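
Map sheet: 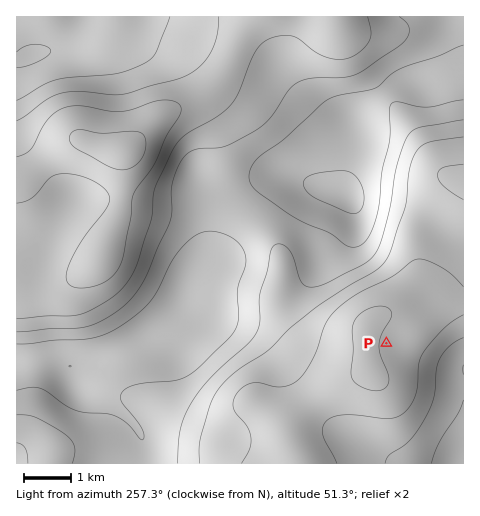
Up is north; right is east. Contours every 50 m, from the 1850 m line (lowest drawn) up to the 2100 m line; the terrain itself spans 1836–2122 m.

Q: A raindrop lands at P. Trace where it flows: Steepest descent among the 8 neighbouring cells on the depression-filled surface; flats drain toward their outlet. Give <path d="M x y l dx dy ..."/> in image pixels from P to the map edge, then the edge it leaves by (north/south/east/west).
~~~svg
<path d="M386 343l9 0 10 8 15 7 11 2 1 1 9 0 1 1 10 0 1 1 9 0 1 1"/>
exit: east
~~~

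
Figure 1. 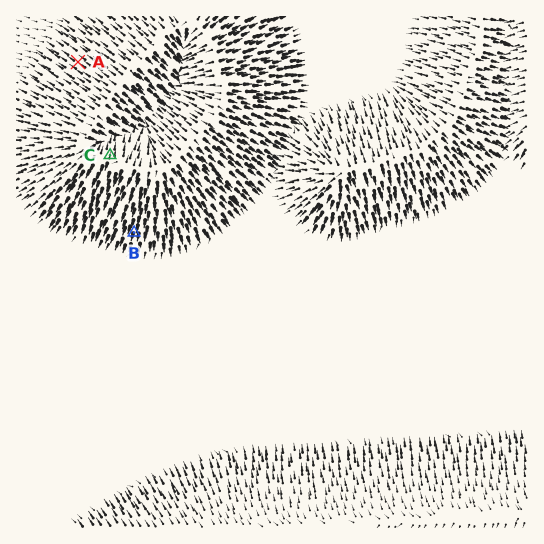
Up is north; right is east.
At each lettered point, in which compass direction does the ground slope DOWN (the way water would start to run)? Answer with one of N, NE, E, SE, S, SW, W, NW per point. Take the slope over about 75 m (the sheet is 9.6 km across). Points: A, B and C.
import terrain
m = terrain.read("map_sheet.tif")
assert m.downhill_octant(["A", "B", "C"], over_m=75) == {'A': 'NW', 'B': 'S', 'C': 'N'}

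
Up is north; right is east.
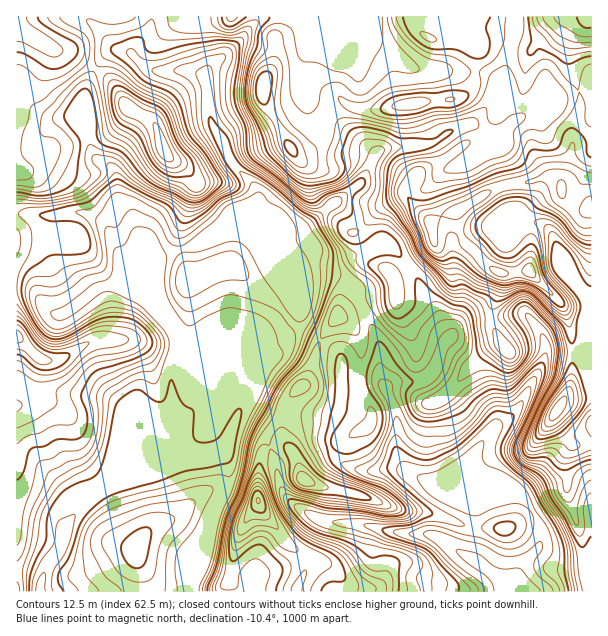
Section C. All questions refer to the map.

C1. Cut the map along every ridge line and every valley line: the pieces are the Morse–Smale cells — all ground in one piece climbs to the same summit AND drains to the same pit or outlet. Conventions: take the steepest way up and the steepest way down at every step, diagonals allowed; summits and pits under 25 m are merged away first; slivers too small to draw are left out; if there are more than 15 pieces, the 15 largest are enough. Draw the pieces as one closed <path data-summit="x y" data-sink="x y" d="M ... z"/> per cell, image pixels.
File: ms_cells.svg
<path data-summit="591 207" data-sink="527 591" d="M591 90l-13 1-39 13-27 18-14 17-9-1-1 5-5 7-22 14-3 0-7-6-11-18-14 5-33 1-12 4-5 3-12 26-28 24 26 23 16-16 24-14 5 0 20 22 5 7 2 18-3 5-23 18 8 12 6 15 16 21 12 23 8-11 15-7 52-5 15 16 6 14 0 10 46-3z"/><path data-summit="590 17" data-sink="527 591" d="M408 266l-16 9 4 9-1 12-27 2-8 4 19 40 1 36 5 8-4-2-10 0-14 4-13 0-2 2-2 18-12 29 2 12 9 13 17 7 45 0 64 29 9 2 17 0-16 10 0 17-6 30 23 15 7 7 7 13 18 0-7-17 23-30 1-17-3-9-9-15-7-6-4-2-15-15-15-6-10-8-3-14 13-19 30-26 26-48 0-21-8-13-11-12-52 5-15 7-8 11z"/><path data-summit="17 336" data-sink="41 591" d="M123 283l-21 3-6 3-25 21-9 4-6 0-8-4-18-21-14-1 0 48 26 24-11 36-15 11 1 164 13 1 12 6 6-14 10-12 4-9 5-18 7-12 21-19 25-13 6-11 48-50-2-52 6-15 0-12-3-9-6-11-19-20z"/><path data-summit="590 17" data-sink="41 591" d="M327 208l-18 16-12 6-12 0-16 8-24 0-11-4-13 1-29 12-40 11 2 29 3 13 6 15 9 11 6 15 0 12-6 15 2 52-48 50-4 10 12-4 42-18 28 0 14-2 8-6 12-34 0-9-4-8 2-24 12-30 9-11 37-28-6-18-25-29 42 18 34 0 11 8 9 16 9-3 19 0 9-2 0-12-4-9 16-9-6-9-15-11-9 0-4 2 0-6-11-14-10 6-3-2z"/><path data-summit="162 147" data-sink="41 591" d="M135 58l-14 14-5 11 2 9 10 16-2 8-16 16-6 2-15 2-1 4 6 16 20 14 2 7 2 23 14 16 20 49 1-7 45-14 15-12 17-18 24-10 4-4 0-8-4-6-20-21-14-28-8-11-4-18 0-21-3-10-17-7-36 0z"/><path data-summit="258 501" data-sink="527 591" d="M269 448l-9 8-2 24 0 26-12 15-11 27-5 27-2 6 3 11 274-1-6-12-7-7-60-37-42-3-27-8-37-2-23-11-9-6-11-13-7-30z"/><path data-summit="137 549" data-sink="41 591" d="M222 454l-18 4-21-1-12 3-37 16-9 2-36 21-15 14-7 12-5 18-18 27-4 21 151 1 2-26 13-30 6-21 16-30 0-18z"/><path data-summit="557 410" data-sink="527 591" d="M591 352l-45 2-6 17-22 37-30 26-13 19 3 14 10 8 15 6 15 15 4 2 7 6 9 15 3 9-1 17-23 30 8 17 15 0 9-4 12-11 15-1 16-6z"/><path data-summit="414 104" data-sink="527 591" d="M312 16l-16 1 10 9 6 18-10 27 6 27 6 6 21 12 40 38 6-4 12-4 33-1 9-3 24-15 12-3 28-32 1-6-15-13-66-3-41-22-10-10z"/><path data-summit="305 480" data-sink="527 591" d="M312 415l-28 0-2 17 4 12 4 5-6-4-8 0-6 4 6 13 4 24 6 11 8 8 20 12 12 5 37 2 27 8 42 3 37 22 6-30 0-17 16-10-17 0-9-2-64-29-8-1-12 2-19 0-15-4-13-10-6-12 0-7 8-18z"/><path data-summit="263 86" data-sink="41 591" d="M251 42l-9 0-8 4-10 10-13 9-6 12 3 10 0 21 4 18 8 11 14 28 20 21 4 6 0 8-9 6-19 8-29 28 29-8 10 1 5 3 24 0 16-8 12 0 12-6 17-15-12-17-2-21-18-18-30-54 0-16 10-21 2-18-13 0z"/><path data-summit="17 29" data-sink="527 591" d="M87 16l-71 1 1 155 10-3 26-21 35-11-4-11-2-13 4-27 12-23 12-11 10-2-4-1-10-10-16-18z"/><path data-summit="590 17" data-sink="527 591" d="M591 16l-75 1-2 21-10 37 0 8-5 10-28 31-12 3-21 13 20 24 9-2 16-12 4-4 2-8 9 1 14-17 27-18 39-13 14-2z"/><path data-summit="258 501" data-sink="41 591" d="M264 259l-2 1 4 6 22 22 6 18-42 33-16 36-2 24 3 7 6-6 8 0 24 14 7 1 8-19 16-13 13-41 6-10 13-18 22-12-10-17-11-8-34 0z"/><path data-summit="590 17" data-sink="41 591" d="M83 212l-18 0-11 4-38-1 0 72 14 2 14 17 12 8 10-1 36-27 21-3 15 8-11-27-7-10-14-30-10-7z"/>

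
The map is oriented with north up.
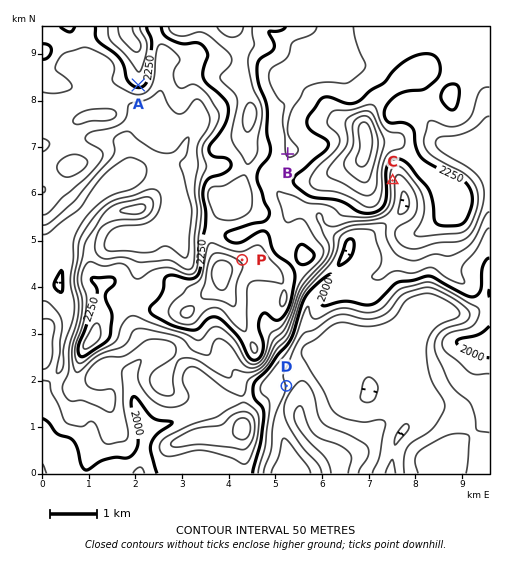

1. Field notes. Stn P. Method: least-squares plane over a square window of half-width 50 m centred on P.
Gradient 10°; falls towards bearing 22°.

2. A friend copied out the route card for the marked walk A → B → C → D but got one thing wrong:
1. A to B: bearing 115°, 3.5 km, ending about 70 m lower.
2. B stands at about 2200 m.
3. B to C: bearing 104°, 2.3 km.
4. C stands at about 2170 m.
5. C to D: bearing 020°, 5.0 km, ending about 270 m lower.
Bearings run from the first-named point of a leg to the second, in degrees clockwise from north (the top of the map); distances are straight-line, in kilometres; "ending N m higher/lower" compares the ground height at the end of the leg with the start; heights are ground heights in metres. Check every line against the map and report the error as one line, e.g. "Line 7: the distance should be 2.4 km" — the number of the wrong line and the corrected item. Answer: Line 5: the bearing should be 207°.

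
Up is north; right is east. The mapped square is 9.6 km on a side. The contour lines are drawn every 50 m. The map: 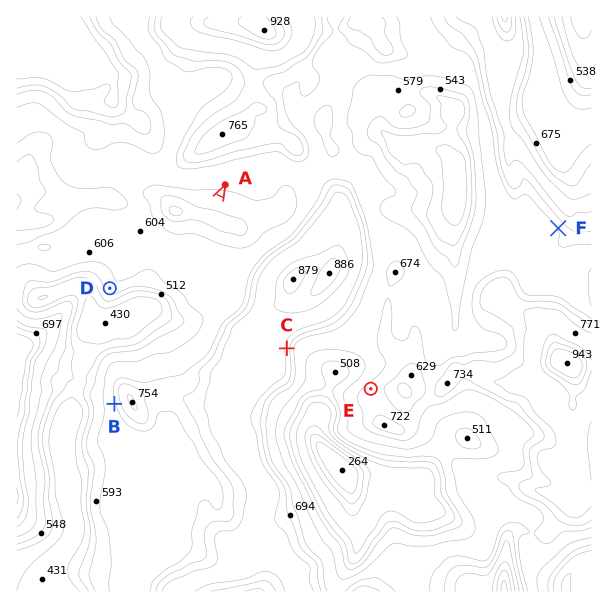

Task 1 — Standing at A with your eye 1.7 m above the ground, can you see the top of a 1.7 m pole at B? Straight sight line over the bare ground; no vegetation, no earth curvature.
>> no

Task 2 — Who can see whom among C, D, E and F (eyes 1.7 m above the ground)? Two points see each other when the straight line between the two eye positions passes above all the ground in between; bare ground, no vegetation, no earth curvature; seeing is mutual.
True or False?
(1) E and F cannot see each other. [True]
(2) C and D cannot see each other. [True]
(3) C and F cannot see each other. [False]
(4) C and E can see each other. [True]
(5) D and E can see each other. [False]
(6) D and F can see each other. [False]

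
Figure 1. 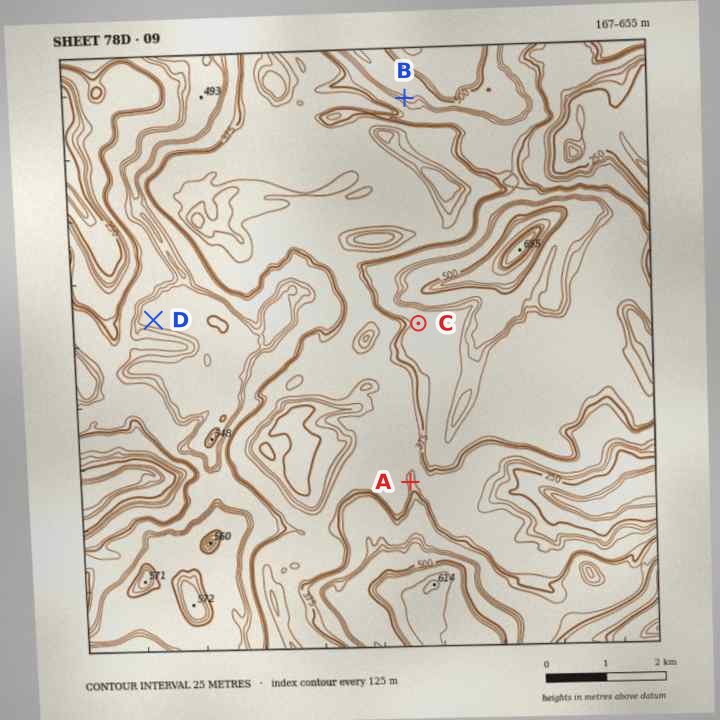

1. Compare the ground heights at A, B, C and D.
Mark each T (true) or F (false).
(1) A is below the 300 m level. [F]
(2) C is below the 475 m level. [T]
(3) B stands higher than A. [T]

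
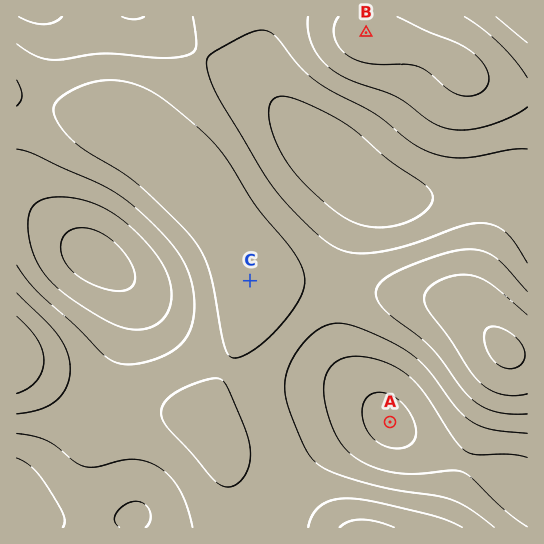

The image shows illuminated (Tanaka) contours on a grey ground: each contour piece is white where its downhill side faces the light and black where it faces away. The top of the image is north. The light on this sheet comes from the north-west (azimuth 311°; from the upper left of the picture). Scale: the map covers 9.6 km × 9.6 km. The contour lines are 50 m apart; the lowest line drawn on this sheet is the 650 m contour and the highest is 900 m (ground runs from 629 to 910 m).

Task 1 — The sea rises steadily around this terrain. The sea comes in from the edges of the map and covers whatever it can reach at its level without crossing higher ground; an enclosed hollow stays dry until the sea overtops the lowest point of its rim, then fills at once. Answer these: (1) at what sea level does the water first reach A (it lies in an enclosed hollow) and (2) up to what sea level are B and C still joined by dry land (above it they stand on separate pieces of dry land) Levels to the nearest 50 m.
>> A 700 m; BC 750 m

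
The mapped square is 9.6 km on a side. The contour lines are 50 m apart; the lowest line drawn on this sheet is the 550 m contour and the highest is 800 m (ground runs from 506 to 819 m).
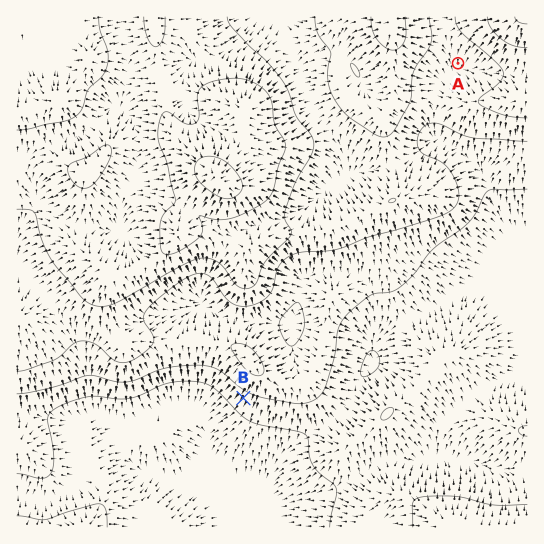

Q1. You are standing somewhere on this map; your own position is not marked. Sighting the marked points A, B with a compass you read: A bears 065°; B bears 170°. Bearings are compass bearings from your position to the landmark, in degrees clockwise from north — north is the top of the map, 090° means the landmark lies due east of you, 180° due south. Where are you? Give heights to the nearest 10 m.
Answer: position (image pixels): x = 205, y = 181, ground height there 810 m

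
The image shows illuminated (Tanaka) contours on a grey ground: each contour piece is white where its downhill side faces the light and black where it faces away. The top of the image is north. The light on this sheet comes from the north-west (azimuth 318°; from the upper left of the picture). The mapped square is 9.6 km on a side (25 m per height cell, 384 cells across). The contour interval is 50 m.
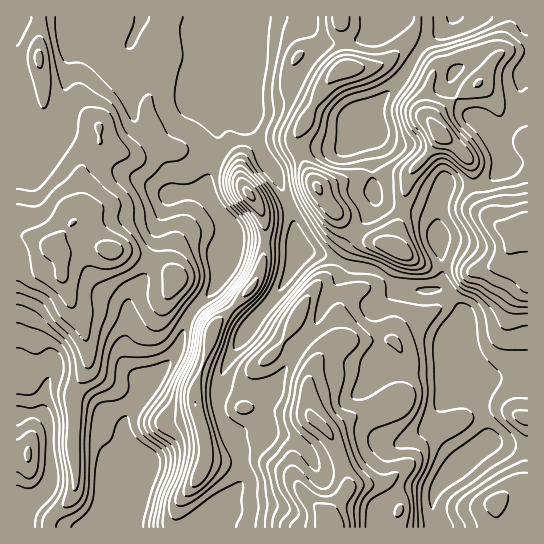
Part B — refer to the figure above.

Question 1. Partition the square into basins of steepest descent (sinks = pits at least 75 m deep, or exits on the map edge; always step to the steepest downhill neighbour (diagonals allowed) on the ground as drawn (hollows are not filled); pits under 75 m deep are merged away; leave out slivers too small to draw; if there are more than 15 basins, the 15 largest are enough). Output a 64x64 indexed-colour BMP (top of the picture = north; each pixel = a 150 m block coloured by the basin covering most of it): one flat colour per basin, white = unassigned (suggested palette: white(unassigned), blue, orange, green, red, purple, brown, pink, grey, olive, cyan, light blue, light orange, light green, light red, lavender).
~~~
<image width="64" height="64" href="data:image/bmp;base64,Qk12CAAAAAAAAHYAAAAoAAAAQAAAAEAAAAABAAQAAAAAAAAIAAATCwAAEwsAABAAAAAAAAAA////ALR3HwAOf/8ALKAsACgn1gC9Z5QAS1aMAMJ34wB/f38AIr28AM++FwDox64AeLv/AIrfmACWmP8A1bDFABERMzMzMzMzMzMREREREREREREREREREiIiIiIiIhERERETMzMzMzMzMxERERERERERERERERERIiIiIiIiEREREREzMzMzMzMzEREREREREREREREREREiIiIiIiIRERERERMzMzMzMzMxERERERERERERERERESIiIiIiIhEREREREzMzMzMzMzERERERERERERERERESIiIiIiIiIhERERETMzMzMzMzMxEREREREREREREiESIiIiIiIiIiIhEREREzMzMzMzMzMREREREREREREiIiIiIiIiIiIiIiEREREzMzMzMzMzMxERERERERERESIiIiIiIiIiIiIiIRERETMzMzMzMzMzMRERERERERERIiIiIiIiIiIiIiIhERERMzMzMzMzMzMxERERERERERIiIiIiIiIiIiIiIiEREREzMzMzMzMzMzEREREREREREiIiIiIiIiIiIiIiIRERETMzMzMzMzMzEREREREREREiIiIiIiIiIiIiIiIhERERMzMzMzMzMzMRERERERERERIiIiIiIiIiIiIiIiEREREzMzMzMzMzMxERERERERERESIiIiIiIiIiIiIiIRERETMzMzMzMzMzERERERERERERERIiIiIiIiIiIiIhERERMzMzMzMzMzERERERERERERERERIiIiIiIiIiIiEREREzMzMzMzMzMRERERERERERERERERIiIiIiIiIiIRERERMzMzMzMzMxEREREREREREREREREiIiIiIiIiIhEREREzMzMzMzMzMRERERERERERERERESIiIiIiIiIiERERERMzMzMzMzMxERERERERERERERERIiIiIiIiIiIREREREzMzMzMzMzEREREREREREREREREiIiIiIiIiIhERERETMzMzMzMzMxERERERERERERERESIiIiIiIiIiERERERMzMzMzMzMzERERERERERERERERIiIiIiIiIiIREREREzMzMzMzMzMRERERERERERIRIRIiIiIiIiIiIhERERETMzMzMzMzMzERERERERERIiIiIiIiIiIiIiIiERERETMzMzMzMzMzEREREREREREiIiIiIiIiIiIiIiIRERERMzMzMzMzMzERERERERERESIiIiIiIiIiIiIiIhERERMzMzMzMzMzEREREREREREREiIiIiIiIiIiIiIiEREREzMzMzMzMzERERERERERERESIiIiIiIiIiIiIiIREREzMzMzMzMzEREREREREREREREiIiIiIiIiIiIiIhERETMzMzMzMzMRERERERERERERERESIiIiIiIiIiIiERERMzMzMzMzMxEREREREREREREREREiIiIiIiIiIiIREREzMzMzMzMxERERERERERERERERERIiIiIhERIiIhERETMzMzMzMREREREREREREREREREREiIRERERERIiERERMzMzMxEREREREREREREREREREREREREREREREiIRERERERERERERERERERERERERERERERERERERERERIhERERERERERERERERERERERERERERERERERERERERESERERERERERERERERERERERERERERERERERERERERERERERERERERERERERERERERERERERERERERERERERERERERERERERERERERERERERERERERERERERERERERERERERERERERERERERERERERERERERERERERERERERERERERERERERERERERERERERERERERERERERERERERERERERERERERERERERERERERERERERERERERERERERERERERERERERERERERERERERERERERFERBEREREREREREREREREREREREREREREREREREREREURERERERBEREREREREREREREREREREREREREREREREUREREREREQRERERERERERERERERERERERERERERERERREREREREREERERERERERERERERERERERERERERERERRERERERERERBERERERERERERERERERERERERERERERFEREREREREREQREREREREREREREREREREREREREREREURERERERERERBERERERERERERERERERERERERERERERFERERERERERBERERERERERERERERERERERERERERERERRERERERERBERERERERERERERERERERERERERERERERFEREREREREERERERERERERERERERERERERERERERERERREREREREQRERERERERERERERERERERERERERERERERFERERERERBERERERERERERERERERERERERERERERERERREREREREQREREREREREREREREREREREREREREREREREURERERERBERERERERERERERERERERERERERERERERERFEREREREQREREREREREREREREREREREREREREREREREUREREREREEREUERERERERERERERERERERERERERERERRERERERERERERBERERERERERERERERERERERERERERFEREREREREREREREEREREREREREREREREREREREREREUREREREREREREREQRERERERERERERERERERERERERERRERERERERERERERBERERERERERERERERERERERERERFERERERERERERERE"/>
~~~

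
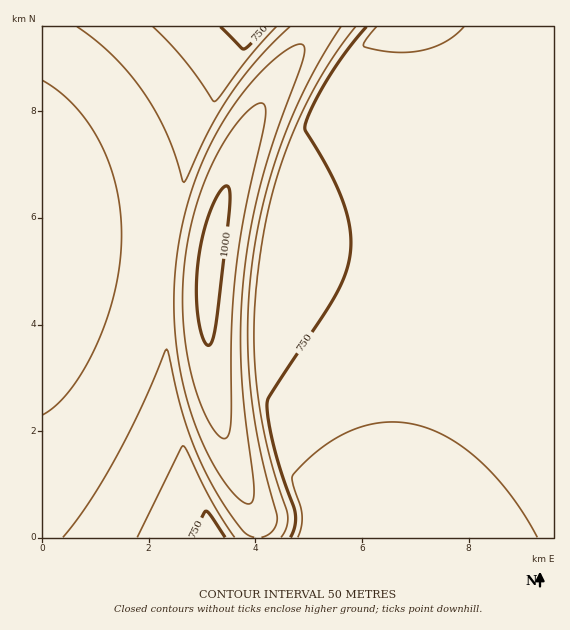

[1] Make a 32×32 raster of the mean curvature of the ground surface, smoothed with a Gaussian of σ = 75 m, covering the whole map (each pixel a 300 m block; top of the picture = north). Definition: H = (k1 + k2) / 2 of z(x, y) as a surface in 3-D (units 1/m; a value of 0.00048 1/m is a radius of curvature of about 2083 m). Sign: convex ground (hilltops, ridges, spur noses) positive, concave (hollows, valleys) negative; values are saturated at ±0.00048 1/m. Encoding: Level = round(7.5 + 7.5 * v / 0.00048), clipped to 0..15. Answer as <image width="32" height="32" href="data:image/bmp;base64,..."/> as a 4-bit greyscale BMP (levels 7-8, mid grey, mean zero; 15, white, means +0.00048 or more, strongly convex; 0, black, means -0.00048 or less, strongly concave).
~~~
<image width="32" height="32" href="data:image/bmp;base64,Qk12AgAAAAAAAHYAAAAoAAAAIAAAACAAAAABAAQAAAAAAAACAAATCwAAEwsAABAAAAAAAAAAAAAAABEREQAiIiIAMzMzAERERABVVVUAZmZmAHd3dwCIiIgAmZmZAKqqqgC7u7sAzMzMAN3d3QDu7u4A////AIiIiIh3Ft/+B3d3d3d3d4iIiIiIhwvM3Rd3d3d3d3eIiIiIiINMzLYXd3d3d3d3iIiIiIhwrMugZ3d3d3d3d4iIiIiIYLzLcHd3d3d3d3eIiIiIiDXMyxV3d3d3d3d4iIiIiIgJzLoHd3d3d3d3eIiIiIiHC8y3B3d3d3d3d3iIiIiIhgzMtDd3d3d3d3eIiIiIiIUszLFnd3d3d3d4iIiIiIiDXMywd3d3d3d3eIiIiIiIgmzMoHd3d3d3d4iIiIiIiIF8zKB3d3d3d3iIiIiIiIiBjMugd3d3d3eIiIiIiIiIgYzLoHd3d3d4iIiIiIiIiIF8zKB3d3d3iIiIiIiIiIiCbMygd3d3eIiIiIiIiIiIg0zMsHd3d3eIiIiIiIiIiIUszLFXd3d3eIiIiIiIiIiHDMy1N3d3d3eIiIiIiIiIhwvMuAd3d3d3eIiIiIiIiIgIzMoHd3d3d3eIiIiIiIiINMzLJHd3d3d3d4iIiIiIiHC8y4B3d3d3d3d3iIiIiIhwnMywV3d3d3d3d3iIiIiIhDzMtwd3d3d3d3d3iIiIiIcKzMsFd3d3d3d3d4iIiIiIJMzLgHd3d3d3d3eIiIiIiHCszLQXd3d3d3d3iIiIiIiDPMy6BHd3d3d3d4iIiIiIhwjMy5BXd3d3d3eIiIiIiIhgrMy5BXd3d3d3"/>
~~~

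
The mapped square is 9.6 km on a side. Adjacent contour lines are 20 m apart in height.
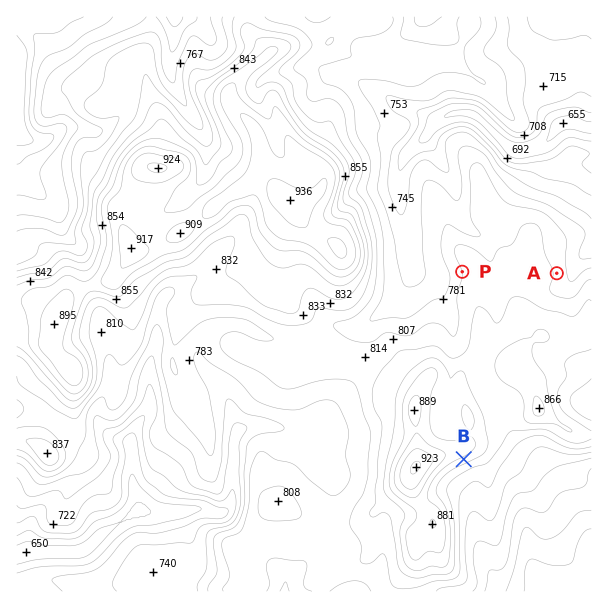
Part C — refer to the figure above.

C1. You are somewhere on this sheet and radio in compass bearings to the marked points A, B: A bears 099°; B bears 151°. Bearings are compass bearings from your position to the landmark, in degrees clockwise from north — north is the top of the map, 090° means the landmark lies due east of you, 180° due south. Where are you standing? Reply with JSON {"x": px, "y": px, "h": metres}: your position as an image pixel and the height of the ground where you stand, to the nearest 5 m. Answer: {"x": 342, "y": 239, "h": 920}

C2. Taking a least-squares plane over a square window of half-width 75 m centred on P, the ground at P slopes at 5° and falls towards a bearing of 260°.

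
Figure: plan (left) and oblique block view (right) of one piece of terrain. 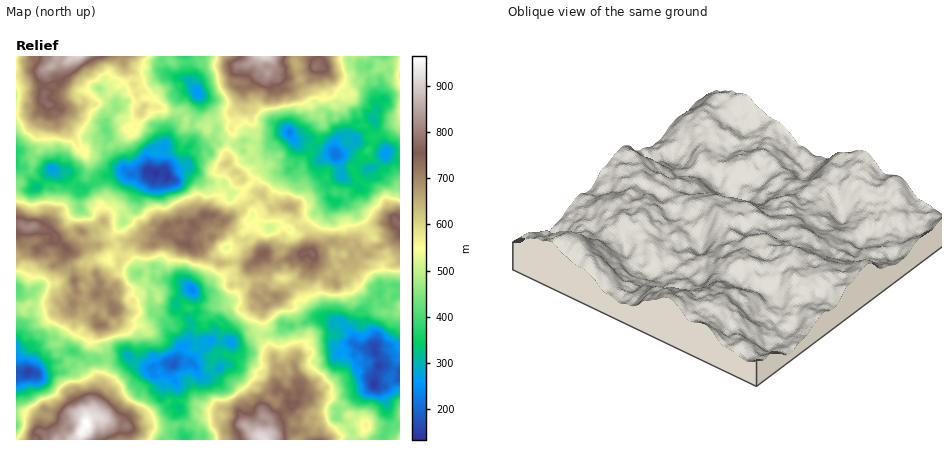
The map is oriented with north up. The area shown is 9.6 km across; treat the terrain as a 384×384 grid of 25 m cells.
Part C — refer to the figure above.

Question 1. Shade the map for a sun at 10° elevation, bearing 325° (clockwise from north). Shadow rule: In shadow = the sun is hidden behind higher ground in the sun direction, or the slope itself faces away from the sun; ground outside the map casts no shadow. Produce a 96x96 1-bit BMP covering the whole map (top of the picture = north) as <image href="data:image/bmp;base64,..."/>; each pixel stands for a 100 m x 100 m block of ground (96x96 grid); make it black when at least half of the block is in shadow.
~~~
<image width="96" height="96" href="data:image/bmp;base64,Qk2+BAAAAAAAAD4AAAAoAAAAYAAAAGAAAAABAAEAAAAAAIAEAAATCwAAEwsAAAIAAAAAAAAA////AAAAAAAAAP///EAAAP4A5/AAAH///MAAAH8AAfAAAD//+NIAADAAAPAAAD/AOIAAAAADAPAAABPDEAAAAACHwEAAAAADAAAAAA/PwAAAAAAAAAAAAA//wAAAAAAAAAAAAAf/wAAAAAAAAAAAAAP/wAAAAAAAAAAAAAB/wAAAAAAAAAAAAAA/4AAAAAAAAAAAAEAP8AAAAAAwfAAAAAAHbwAAAAAT/wAAAAAAA8AAAAAP/wAAAAAAGcAAAAAP/4AAAAAAA8A8AAAf/8AAAAAAA4F8AAA//8AgAACAAf/8AAD//+BgAAH/CP/8AAH//+AgAAH/gf58IB///+AAAAH/j/48AD////gAAAA///8Iv/////AAAAA///4AP7////AAAAAf//4wD5////DGAAA///8UD/////feAPgf//+D/z//f/fOA/8P//9H+5//H+POB/+P//4B+Yd/ACDOP/////5w/wD/AAD/f/////nwDwH/ixD8P/////kAAwD/z7h4k////8AQAQAxz5wgE////+AAASACz/wAAf////gAAAAZ3/4AAH////wAAAg4z//zAD////8AAAA4h//3AA////8MAAAYA//3AAf///8eAYAAB//wAAD4//8fIYAEH//wAHD4H///cAAeP//wP/m8D///8AA/f//8f/6+D///eMA////8P/4+B///P+A////+H7Y8APP/D/8f///AB5GYAfB/j/8P///YAYCWAfgGAf8P///8AYASQBgAwH+J/3f+AAADQDwA4AYAPgD/AAABAAp+AAAAAAD/gAAAAAH/AOAAAAB/gAAAAAB/AMGAAAAfwAAAAAAcAAOAAAAfwAAAAAAAAAPAAAAfw8AAAAAAAAPgAAEP4+MAAAAAAAHAAABD4f/AAAAACAAAAAAA8P/gAAAADAAAAAAAcB/gAAAAAAAAAAAAMAOgAAAAAAAAAAAAAAAQAAAAAAAAAAAAAAAFgAAQAAAAAAAAAAAEAAB4AAAAHAABgAAAAAB8AAAB/4AB4AAAAAA+AH9//4AYYAAAAAAf/z///4A4AAAAAAAf/////8AQAAABwAAP/////8AIAHAB4QAP/////8AMADA/48AH//////ACADB/4cAH//////AAADD/4DgH/z///+AAAB//8PwD/z3//6AAAB///HwP//z///gAA/////4P//4f//wDx/////4X//8P//yDx/////E3///D//zDh////+AP///B/7hB3////8AA///h/5AA/////+AF///x/wAAX////+AG///x/wAA3////+AAH//w/gAAX////+AAyP/w3gAAP////+AAAf/wAAAAf////+AAA//4AAAA/////+AAD//4AgAA/f////gAn//xBgwAf///9/gAP//wAjwAf///8/AA///wYDwAD/7/8+AB///w/HwBy/5/8SAA/////PgD4b4f4TAB//////wD4fw/4DAA///f//wB8fw/4AAAf//f//AAN/wD5AAAB//f8AAAB/wB74AAAf/f8AAAB/gD54A="/>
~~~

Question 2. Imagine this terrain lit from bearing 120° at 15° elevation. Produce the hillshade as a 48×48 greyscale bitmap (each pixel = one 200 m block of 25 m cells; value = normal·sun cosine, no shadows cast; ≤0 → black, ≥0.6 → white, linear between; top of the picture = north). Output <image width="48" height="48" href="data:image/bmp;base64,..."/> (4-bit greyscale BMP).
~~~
<image width="48" height="48" href="data:image/bmp;base64,Qk32BAAAAAAAAHYAAAAoAAAAMAAAADAAAAABAAQAAAAAAIAEAAATCwAAEwsAABAAAAAAAAAAAAAAABEREQAiIiIAMzMzAERERABVVVUAZmZmAHd3dwCIiIgAmZmZAKqqqgC7u7sAzMzMAN3d3QDu7u4A////AAAREgK/7cvO/7qnVAASEDe9t1RoqXraQAACAhBc3crN3sh2UwAAI0armHeHd0fcZAADABA4m7msvLcyMhEAE0aaqYnKREWqUwACEAAleZZ5mqgwEAIAISZ3q7zsZDN5IAAAAAADZ5dWd3cwAAAAESZUer3+p1E1EAAAAAABV5qGd1QwAAAAACRVV6ve25YhAAAAAAAAR5uniGQxIQAAAAFVVpq83ctiEDIAAAAAJoqodlQ0RCAAAAA1NomZrMyUVYYgACEAJomZhmQ0RGMAAAAlWIiXabulRqlTI0VDN6iKqZdFQ3dCAAA0a8vIV5mnRHhkVmVnett5u8t1U0ZTEAAzKN78d4iGREZTaZZZvfyau92mdjVSAAEyFa78mZl1RVVkV4dpzv27vN63eGZyAkRCEn3rqpulVmZnZmdmre7arMvJeYeEFHmEITnKmYq3VXVFd3hTe83LmqmpWJdlRp3ad2epd3mXaIdCRnh0V6zMqbiIVYdERp79vduqh4dnZ2YxI1iGVZvMutpWQkZCJXvt3e7KmahVUyMQE0d2d6uqqe11IBRSAmad3M3Lu8uFVTUwAjZkd5yph77HEBJVIlVXu7qazd63ZzeEIhZ0Z4uXiKzJMTI2ZFdkWKlnrN/qiWeHZjV0aIumeb3IZVVDV4m4RYuXeb7sqph2aZh1VozJmJzJiGdzJ6mphnu4d5vLiJiIV7y5llnLuompm5ZjAnqFV3rJZnmqdXZ5hYu7umeIvJZ5rdlSACiTAmm6dmaJdZdWeHiImmRVaZZYmu6UMANkABVndnZEZpqWeHaIiFEjNGdWiJ7ZZTElQRMjRFdSI1aZmVJGi5EAEkZliYrclndFVVVCEiMyI1MleoIAOsYAABJEV4etx2iHiYdSEyAAAVMASbcQJqlQAAACE2ZYuVV3nLlzARAAAEIAJYYQNXhhAAAAEkZCWHVEasunMQAAAHQAAmYAFFZkEAAAAjZkM2dTRYqoZkAAFLtRE0ZSFGVWQgAAAjVmZFdlVXiGVmMAAqumQzN4ZodndUEAADZWiGd2VXiIY1ZBAEjMdENau8qal1IhAAV2iHmoZoZoZGhTITXPtlRr3uy9uYRDAAF5d3iqdphlMlmFIiSMyVSLzd3eqIZlIgBJd4d6dYqnMCa6MDR6umaKmKz/2WNnMyBIZ6h4dFnKZCOcc0V6qpqphVff/YRYVFNZh6uYZEjLd1NYhiV4mszLlSSe/qVZdnRJqb3bZFbOuGVURBNom83tpSNs/bdHZWRIm97shWaty4hhAgFXmrzuxzI43MpmUiI3i+/tp3iavcpxAAA2iaq8ymIUibpnUAAVir3uyqqYreyUAAAGirh5moQ1eKp3UAAEmonN3cqaiu+4EAAFm9yZdnVXiKupcAAUioebzMy7qL64QRAWiv/clnZpmImqYQAWZnm7uZu925qoMQAXqu/u2Giay5qpYgAGdWi8t1m97JiHMAACis/+62nM3JmpYgADd3m8pBbO65dWQQAANo3/7arN7JmnYgAAFXvtlBSt2ph1MQ=="/>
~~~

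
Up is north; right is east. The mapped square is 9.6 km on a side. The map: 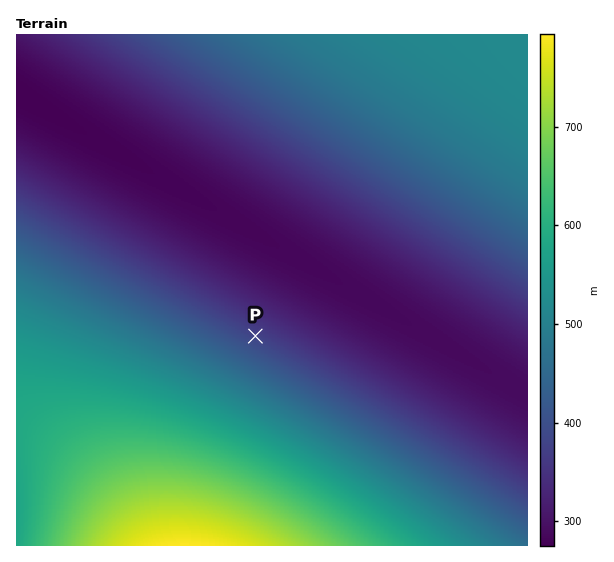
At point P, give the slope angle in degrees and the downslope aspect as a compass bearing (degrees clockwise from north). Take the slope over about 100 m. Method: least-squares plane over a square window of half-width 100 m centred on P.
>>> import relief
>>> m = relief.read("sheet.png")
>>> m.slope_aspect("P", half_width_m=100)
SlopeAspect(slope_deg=6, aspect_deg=29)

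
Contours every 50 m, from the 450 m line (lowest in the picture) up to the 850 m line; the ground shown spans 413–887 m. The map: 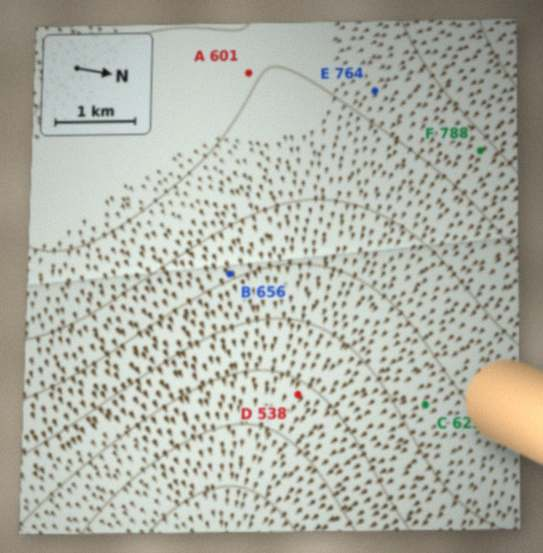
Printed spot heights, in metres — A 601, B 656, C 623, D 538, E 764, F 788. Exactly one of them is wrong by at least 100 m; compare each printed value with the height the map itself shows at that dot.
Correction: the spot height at A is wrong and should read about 751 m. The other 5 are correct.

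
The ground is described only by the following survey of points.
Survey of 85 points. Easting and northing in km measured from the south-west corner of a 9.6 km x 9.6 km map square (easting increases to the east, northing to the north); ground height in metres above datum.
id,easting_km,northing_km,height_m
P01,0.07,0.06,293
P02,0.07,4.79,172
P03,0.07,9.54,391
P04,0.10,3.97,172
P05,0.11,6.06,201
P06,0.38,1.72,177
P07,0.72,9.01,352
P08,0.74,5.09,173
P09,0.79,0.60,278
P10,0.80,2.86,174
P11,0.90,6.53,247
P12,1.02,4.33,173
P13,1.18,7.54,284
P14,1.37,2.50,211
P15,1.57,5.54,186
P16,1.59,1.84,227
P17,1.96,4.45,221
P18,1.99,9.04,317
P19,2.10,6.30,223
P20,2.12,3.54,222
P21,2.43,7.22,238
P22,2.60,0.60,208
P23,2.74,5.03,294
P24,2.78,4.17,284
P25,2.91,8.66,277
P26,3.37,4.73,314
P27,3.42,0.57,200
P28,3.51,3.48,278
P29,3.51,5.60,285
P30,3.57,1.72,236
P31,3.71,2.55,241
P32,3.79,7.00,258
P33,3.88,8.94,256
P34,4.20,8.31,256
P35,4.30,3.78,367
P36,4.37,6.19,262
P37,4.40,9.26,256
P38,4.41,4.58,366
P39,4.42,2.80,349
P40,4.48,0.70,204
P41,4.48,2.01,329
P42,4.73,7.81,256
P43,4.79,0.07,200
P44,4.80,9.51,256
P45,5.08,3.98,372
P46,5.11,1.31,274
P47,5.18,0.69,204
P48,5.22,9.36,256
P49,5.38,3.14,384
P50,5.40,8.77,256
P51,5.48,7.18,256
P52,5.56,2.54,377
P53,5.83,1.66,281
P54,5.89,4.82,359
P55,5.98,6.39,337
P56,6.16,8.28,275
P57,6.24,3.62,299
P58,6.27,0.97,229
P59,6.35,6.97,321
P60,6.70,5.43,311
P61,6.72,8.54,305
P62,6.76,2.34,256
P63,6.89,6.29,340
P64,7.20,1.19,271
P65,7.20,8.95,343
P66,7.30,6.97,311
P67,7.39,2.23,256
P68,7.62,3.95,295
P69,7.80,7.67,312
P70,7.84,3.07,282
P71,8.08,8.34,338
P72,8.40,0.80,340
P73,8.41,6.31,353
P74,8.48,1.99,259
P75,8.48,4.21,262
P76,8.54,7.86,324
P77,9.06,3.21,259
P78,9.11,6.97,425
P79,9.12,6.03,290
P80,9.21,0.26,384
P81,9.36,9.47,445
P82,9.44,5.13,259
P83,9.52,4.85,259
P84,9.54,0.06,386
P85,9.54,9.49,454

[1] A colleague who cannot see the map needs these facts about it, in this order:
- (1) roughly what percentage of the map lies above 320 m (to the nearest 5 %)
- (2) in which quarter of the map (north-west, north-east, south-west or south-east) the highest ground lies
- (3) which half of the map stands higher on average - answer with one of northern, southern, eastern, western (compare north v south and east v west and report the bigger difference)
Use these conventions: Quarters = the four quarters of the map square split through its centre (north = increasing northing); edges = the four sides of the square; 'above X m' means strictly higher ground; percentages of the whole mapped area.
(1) Roughly 25 % of the ground is higher than 320 m.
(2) The highest ground is in the north-east quarter.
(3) Taken as a whole, the eastern half is higher than the western.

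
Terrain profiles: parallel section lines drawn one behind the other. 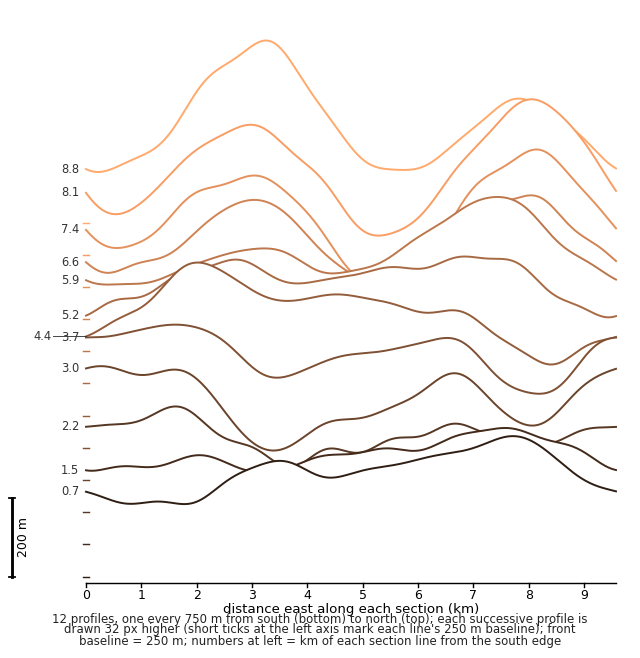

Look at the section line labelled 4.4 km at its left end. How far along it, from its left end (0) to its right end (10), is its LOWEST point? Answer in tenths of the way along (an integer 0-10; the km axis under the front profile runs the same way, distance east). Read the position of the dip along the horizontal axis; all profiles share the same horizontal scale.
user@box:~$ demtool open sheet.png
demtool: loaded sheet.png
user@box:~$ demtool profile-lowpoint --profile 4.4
9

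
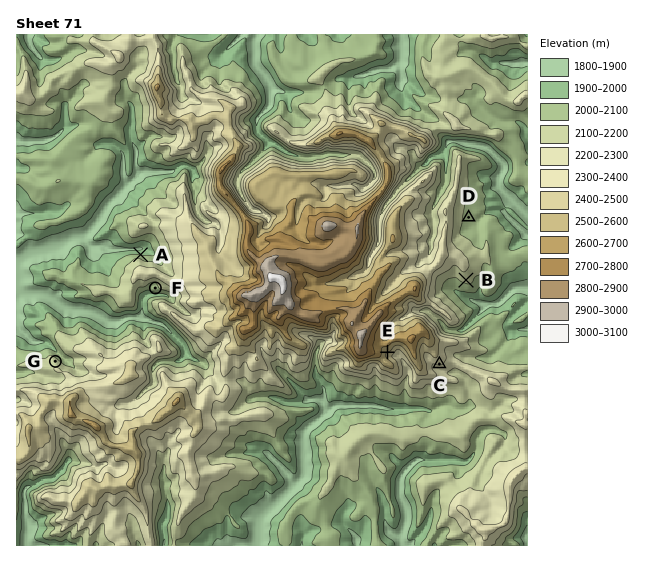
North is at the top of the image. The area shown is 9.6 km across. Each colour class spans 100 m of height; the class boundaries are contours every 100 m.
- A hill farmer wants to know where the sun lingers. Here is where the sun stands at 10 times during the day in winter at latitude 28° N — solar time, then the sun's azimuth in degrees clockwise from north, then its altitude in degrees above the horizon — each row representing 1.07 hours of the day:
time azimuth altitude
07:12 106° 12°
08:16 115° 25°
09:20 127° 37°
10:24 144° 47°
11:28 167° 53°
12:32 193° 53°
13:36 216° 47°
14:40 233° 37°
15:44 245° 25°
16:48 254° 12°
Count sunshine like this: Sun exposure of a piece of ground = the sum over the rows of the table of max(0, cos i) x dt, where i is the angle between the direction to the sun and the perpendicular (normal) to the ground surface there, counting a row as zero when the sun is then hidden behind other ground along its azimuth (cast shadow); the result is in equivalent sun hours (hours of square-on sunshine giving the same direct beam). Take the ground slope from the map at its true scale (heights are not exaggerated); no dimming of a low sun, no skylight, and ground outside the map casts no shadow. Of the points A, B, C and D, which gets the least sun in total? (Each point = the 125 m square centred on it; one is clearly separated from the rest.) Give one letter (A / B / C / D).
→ A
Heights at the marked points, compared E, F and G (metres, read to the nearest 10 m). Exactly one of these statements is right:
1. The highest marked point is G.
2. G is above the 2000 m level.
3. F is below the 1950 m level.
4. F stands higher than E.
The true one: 2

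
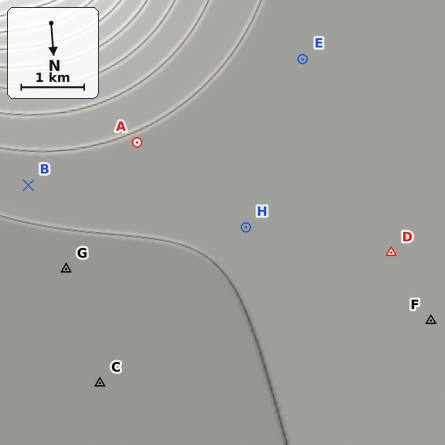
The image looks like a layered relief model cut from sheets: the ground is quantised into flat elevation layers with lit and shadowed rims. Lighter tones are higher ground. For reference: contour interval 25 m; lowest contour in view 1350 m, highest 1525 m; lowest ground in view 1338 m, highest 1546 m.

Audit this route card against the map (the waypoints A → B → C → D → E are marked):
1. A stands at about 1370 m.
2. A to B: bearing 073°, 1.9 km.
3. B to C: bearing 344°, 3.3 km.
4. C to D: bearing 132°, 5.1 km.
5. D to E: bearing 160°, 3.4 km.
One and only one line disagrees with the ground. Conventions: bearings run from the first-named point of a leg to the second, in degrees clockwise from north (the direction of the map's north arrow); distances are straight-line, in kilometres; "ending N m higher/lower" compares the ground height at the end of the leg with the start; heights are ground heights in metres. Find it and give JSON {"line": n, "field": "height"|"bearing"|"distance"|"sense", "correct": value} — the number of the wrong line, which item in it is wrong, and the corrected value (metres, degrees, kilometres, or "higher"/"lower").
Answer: {"line": 4, "field": "bearing", "correct": 250}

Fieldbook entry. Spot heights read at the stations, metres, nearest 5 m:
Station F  1360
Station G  1345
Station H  1350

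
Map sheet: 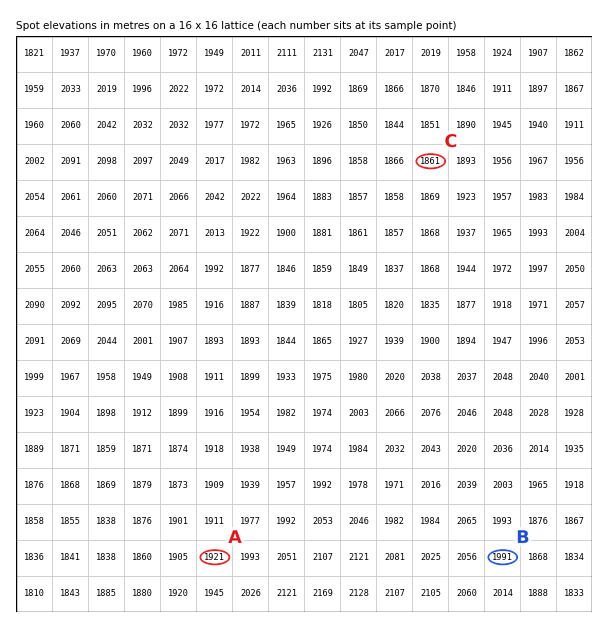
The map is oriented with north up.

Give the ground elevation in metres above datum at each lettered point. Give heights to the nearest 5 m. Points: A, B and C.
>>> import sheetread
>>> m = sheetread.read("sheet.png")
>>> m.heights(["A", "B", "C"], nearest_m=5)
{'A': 1920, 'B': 1990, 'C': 1860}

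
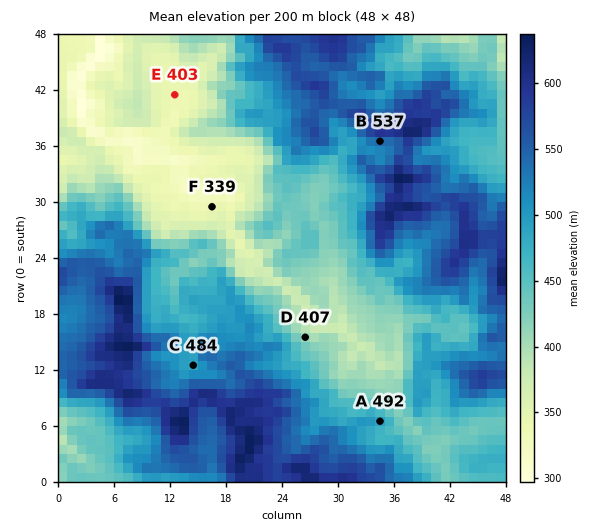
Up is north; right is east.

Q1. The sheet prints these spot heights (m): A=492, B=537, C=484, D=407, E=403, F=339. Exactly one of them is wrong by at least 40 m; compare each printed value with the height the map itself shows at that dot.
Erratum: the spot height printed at E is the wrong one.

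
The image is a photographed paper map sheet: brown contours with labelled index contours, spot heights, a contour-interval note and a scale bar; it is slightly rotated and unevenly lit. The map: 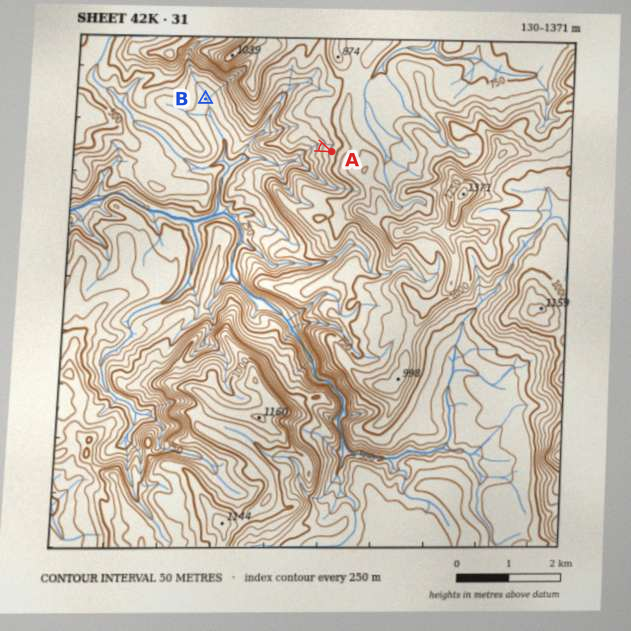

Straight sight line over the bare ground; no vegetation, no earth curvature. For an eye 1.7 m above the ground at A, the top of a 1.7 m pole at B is hidden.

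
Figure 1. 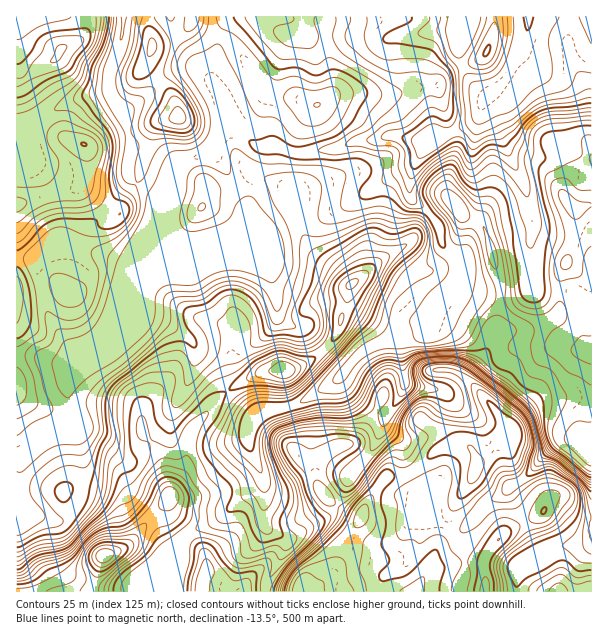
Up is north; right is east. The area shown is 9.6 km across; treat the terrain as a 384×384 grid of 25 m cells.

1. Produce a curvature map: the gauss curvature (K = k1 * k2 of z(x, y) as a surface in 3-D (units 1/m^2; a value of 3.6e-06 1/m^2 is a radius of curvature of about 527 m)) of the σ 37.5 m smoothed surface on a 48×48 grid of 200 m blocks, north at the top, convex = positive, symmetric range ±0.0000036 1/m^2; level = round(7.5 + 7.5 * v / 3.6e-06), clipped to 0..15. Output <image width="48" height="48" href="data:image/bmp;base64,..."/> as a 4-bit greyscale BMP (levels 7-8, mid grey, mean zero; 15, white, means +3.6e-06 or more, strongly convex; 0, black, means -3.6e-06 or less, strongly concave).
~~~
<image width="48" height="48" href="data:image/bmp;base64,Qk32BAAAAAAAAHYAAAAoAAAAMAAAADAAAAABAAQAAAAAAIAEAAATCwAAEwsAABAAAAAAAAAAAAAAABEREQAiIiIAMzMzAERERABVVVUAZmZmAHd3dwCIiIgAmZmZAKqqqgC7u7sAzMzMAN3d3QDu7u4A////AGeId1aYh3eIh3iDqoeHh3d4d4eJdniJaIeHd0WYh3d4d2h2fIeHiIeHh4h3iHiIiIiWRK2Hd4iIiJiGaHd3h4d4h4eEqoh3h4d4d+6Jd4d6h4h3mHd3eHd4eId2eIh3d5d5l4h2Z3hXd4eHeJd3d3eHeIh4p3h3d4d4l3aHZ4hniHiIiJd2h3iId3d3h1iHeIiHd3Z4dnh3iHh3h3dnuHeHh3d3d3mndXeIiId4h5l3d3d4h3lTmIh4d3eHd3iHpHeIh4d4iLp3eIeIiJmKlWiIh4eHmHiK8HeIh3d3d3d4eIeHdmaKl6d3iIiXlhiXmYeIh3h4h3d3d4d3iHd4d6h3eIeHa1aojId4h3h3d3d3h4dnqHd4dXeHh3d3eYBHeHh3iHd3d3d3h4ha+HeKpoV3d4h3iLe6iHiHiJh4h3eHd4hHmIeHdpZod3h3esioh3h3eIiIh4eHh4hld3iHZoaud4h3a5R3h4d3d3eIh4iIh3mXZneIdXR9iIh4d1R3d4eId3eZh3iIdmeHZXeJiMejN4ipiHd3d4iId3aIeId4h2V4uXiIiKjTSHV4d4eHd4d4h3eIiIh3d3iY6neId6gO+ql5h3eHh2iHiHiId3h4d4aJpkZ3dmdVmYU3h3h4iHh3h3iHh3d4d3ZneHR4iHhll3ZneHiIiIeHd3d3iHd4d4hoaah5d3d4iIh4iId3d4h3iHeIiHeIh4iJd5mJd3d4iIeIh3d4d4h4iHd4iIiHeIiIiHd2d4h3h4d3d3d4d4d4iIeId3eHiZh3h3d2d4iHiIeHZ5l3h5d4iIeId3eIeId3d4ebmHh3d3h3eIh3h4d4iIeId3eHd3d4h3d4mXmHiHh3d4eId2h3d3eIeIiHd3d4h3d3eHaHeHiIh3eKiHh3d3d4eIiId3eIh3d3h3aHWGiJiId3d4eId3d3d3d3d3iIh3d3iHeOZ2h3d3eHd3iIh3iXd3d3d3iId3h3eId8a3doh3iHeId4h3eqZ3eIh3h3d3h3d3dlKIhod4eHh4d3iIZ5aHeIh4h4iIh3iHeneZh3eHeId3d3eId3aHiHh3d4iId3iHd1qod3eHiJiIiHd3eYd3d5h3h3iId3eHd2iYh3h4d3eIiHd3eHiIh3d4d3eHh3iIeHeIh4h3d3d4h3eIh3d4h3iIiHd3eIh4mIh3h5d3d4d3d4iahndodmd3eIeHh3d4Zph2eHd3iHeHd4d3dmd3mmd3eHeIiHd4d4hzeHd4qHeHd3d3eIiIu2eIh4iIiHd3eHeIeIeHiHeHd3d3h4d3mHd3eHeIiHd3d3eIeHiHd4h4iHd3h3d3h3d4iHeHiId3d3eHiIiHd4h3d4d3d5hld4iIiHiIiIeHd3eomHd3eId3eIh4h4h2iIh3iHeIh3eHd4eFOHd4iId4h4d3eIeHiHh4iIh4d3eIh4d5aqd3eHeIeIiZd4eXaHd4iIiId4eId3h4iJh4d4eId4iId4iXaHd4iIh4d4eId3d4iIh3eIh4d3h3hXZoiod3h3h3iHd3iIiHiGd3d3dw=="/>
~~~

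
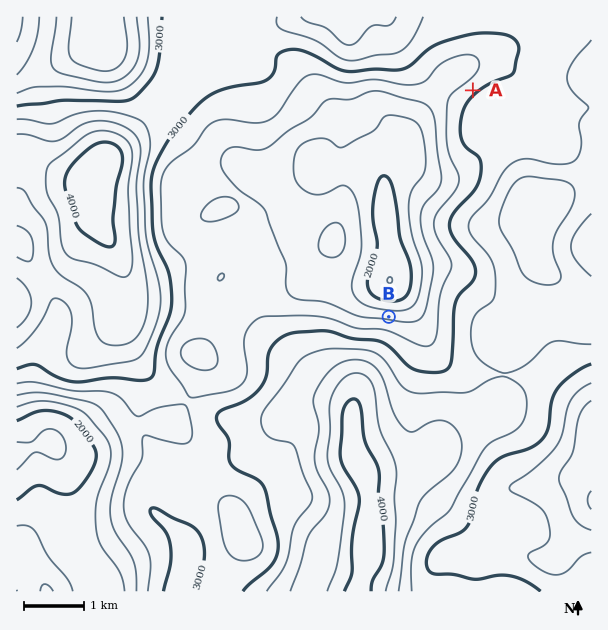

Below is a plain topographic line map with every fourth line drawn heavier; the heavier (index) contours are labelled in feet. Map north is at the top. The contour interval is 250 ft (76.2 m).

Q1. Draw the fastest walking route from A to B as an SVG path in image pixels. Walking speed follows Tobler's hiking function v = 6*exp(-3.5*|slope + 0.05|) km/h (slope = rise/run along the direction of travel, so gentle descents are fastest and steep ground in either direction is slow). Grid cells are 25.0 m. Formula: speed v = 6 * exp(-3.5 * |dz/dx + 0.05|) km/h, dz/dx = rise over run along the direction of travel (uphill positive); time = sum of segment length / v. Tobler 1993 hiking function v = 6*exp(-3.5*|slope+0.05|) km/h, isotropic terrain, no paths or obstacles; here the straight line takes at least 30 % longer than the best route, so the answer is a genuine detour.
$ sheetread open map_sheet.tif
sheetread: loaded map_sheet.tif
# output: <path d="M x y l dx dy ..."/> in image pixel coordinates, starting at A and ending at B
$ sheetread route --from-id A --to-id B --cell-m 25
<path d="M473 90l-8 8-9 18 0 34 9 18 0 11-6 12-21 21-4 9 0 15 9 18 0 13-21 42-5 5-6 3-22 0"/>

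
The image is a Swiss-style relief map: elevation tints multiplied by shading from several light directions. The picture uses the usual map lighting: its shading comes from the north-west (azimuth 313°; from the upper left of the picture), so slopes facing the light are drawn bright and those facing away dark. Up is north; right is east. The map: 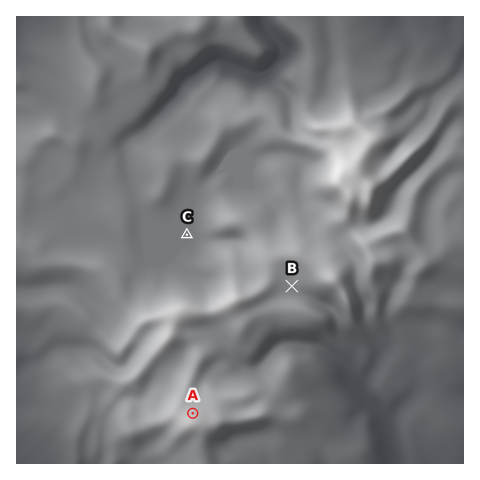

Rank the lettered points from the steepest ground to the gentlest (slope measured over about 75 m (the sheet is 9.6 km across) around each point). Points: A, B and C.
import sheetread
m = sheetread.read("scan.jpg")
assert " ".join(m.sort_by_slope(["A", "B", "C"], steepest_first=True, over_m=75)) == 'A B C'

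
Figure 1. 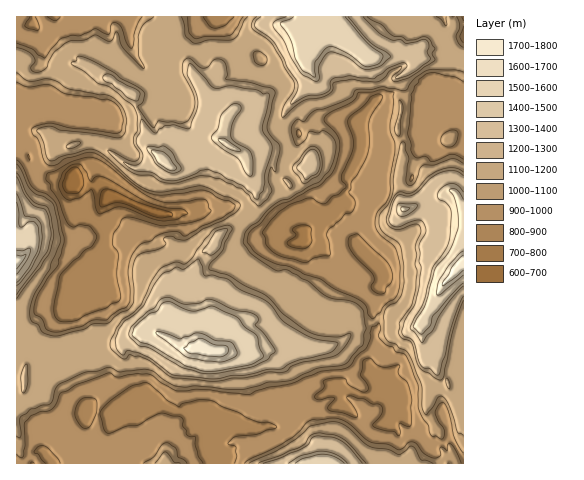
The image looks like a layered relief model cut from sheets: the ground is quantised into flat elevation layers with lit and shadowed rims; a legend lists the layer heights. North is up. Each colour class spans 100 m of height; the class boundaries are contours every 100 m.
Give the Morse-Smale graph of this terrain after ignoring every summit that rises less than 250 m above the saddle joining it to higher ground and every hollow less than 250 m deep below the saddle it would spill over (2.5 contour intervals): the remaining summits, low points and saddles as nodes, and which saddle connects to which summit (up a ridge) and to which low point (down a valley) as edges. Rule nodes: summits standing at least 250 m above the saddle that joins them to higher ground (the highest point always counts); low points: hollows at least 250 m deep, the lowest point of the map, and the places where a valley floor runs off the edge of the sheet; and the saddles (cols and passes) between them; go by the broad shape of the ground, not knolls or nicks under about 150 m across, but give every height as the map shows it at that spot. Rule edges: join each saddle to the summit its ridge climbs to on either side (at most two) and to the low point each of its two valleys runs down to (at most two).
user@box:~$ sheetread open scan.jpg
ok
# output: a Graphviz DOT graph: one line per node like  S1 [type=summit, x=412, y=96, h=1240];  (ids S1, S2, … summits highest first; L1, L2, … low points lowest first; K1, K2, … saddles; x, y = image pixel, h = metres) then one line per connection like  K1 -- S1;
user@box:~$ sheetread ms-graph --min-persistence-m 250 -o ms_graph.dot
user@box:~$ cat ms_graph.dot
graph terrain {
  S1 [type=summit, x=460, y=265, h=1708];
  S2 [type=summit, x=207, y=348, h=1708];
  S3 [type=summit, x=17, y=263, h=1707];
  S4 [type=summit, x=353, y=36, h=1542];
  S5 [type=summit, x=327, y=463, h=1532];
  S6 [type=summit, x=164, y=160, h=1529];
  L1 [type=low, x=74, y=175, h=633];
  L2 [type=low, x=302, y=239, h=749];
  L3 [type=low, x=218, y=17, h=810];
  L4 [type=low, x=32, y=24, h=817];
  K1 [type=saddle, x=278, y=109, h=1175];
  K2 [type=saddle, x=242, y=217, h=1171];
  K3 [type=saddle, x=89, y=349, h=1170];
  K4 [type=saddle, x=21, y=325, h=1169];
  K5 [type=saddle, x=45, y=75, h=1156];
  K6 [type=saddle, x=398, y=96, h=1061];
  K7 [type=saddle, x=374, y=322, h=1026];
  K8 [type=saddle, x=458, y=447, h=995];
  K9 [type=saddle, x=283, y=413, h=986];
  K1 -- S4;
  K1 -- S6;
  K1 -- L2;
  K1 -- L3;
  K2 -- S2;
  K2 -- S6;
  K2 -- L1;
  K2 -- L2;
  K3 -- S2;
  K3 -- L1;
  K3 -- L2;
  K4 -- S2;
  K4 -- S3;
  K4 -- L1;
  K5 -- S6;
  K5 -- L1;
  K5 -- L4;
  K6 -- S1;
  K6 -- S4;
  K6 -- L2;
  K7 -- S2;
  K7 -- S1;
  K7 -- L2;
  K8 -- S1;
  K8 -- S5;
  K8 -- L2;
  K9 -- S2;
  K9 -- S5;
  K9 -- L2;
}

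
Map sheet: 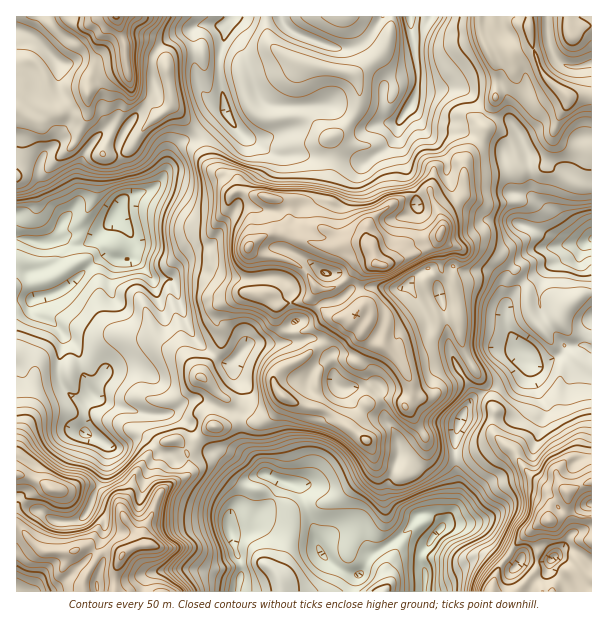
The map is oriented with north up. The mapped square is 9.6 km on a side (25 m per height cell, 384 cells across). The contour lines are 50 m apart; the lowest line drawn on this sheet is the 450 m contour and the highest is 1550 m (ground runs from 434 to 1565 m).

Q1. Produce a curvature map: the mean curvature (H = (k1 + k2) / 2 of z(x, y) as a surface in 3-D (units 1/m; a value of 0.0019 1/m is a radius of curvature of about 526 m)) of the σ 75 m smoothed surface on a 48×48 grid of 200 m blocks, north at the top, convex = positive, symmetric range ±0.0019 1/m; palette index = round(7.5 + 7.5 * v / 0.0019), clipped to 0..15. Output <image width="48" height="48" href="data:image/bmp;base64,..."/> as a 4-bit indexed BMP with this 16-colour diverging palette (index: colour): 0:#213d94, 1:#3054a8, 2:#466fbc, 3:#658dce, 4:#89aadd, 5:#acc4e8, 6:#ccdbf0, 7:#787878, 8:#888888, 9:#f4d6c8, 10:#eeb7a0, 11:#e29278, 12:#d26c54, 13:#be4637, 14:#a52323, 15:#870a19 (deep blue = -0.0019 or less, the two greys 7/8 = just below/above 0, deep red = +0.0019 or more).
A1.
<image width="48" height="48" href="data:image/bmp;base64,Qk32BAAAAAAAAHYAAAAoAAAAMAAAADAAAAABAAQAAAAAAIAEAAATCwAAEwsAABAAAAAAAAAAlD0hAKhUMAC8b0YAzo1lAN2qiQDoxKwA8NvMAHh4eACIiIgAyNb0AKC37gB4kuIAVGzSADdGvgAjI6UAGQqHAGRpjBe2SLl2dhZ6qYiGN8xzKWaveJeWd3ZMalbEEiElmRWruoZlBKyCGYSPoLtambt4lYT4N2M3mSnqmFNahauDWclI8gwGpYvs7Ybvz//LtRmXiEOKhUmUOby1nhwhdrypnMRnzXZ5gUd2iVaIh4SHBXVlbfd2WtkwAZKbqUNYYGh3ildndbpagDISWd/6NlADYCb7P2R3UXhnmWh3VMohVTVTFF3nq1Rs5wn5D5N3Y0d4uYqXRcdURTWJUlqIoEf//Di7HvhnZmvZZFZneru4ZlV6lYqe6svbrpJtdq3adlMRJFVVjantqGeXVbm6a4mlWGFK1UKqqJYFmGVEfsSZuViYWcPtRrllZ4IEuEWWaoVXdkM1n6NX2jmormGbyadTRCE1eu2WVlaYVDNZ/5FK+Amq7HJ3qZhjMUjMmIpK/YvKd4nPyXFstQSthnVXmZuWdpuoQyR4t3mZirzKdgTbUwBbhXZWeHmXhnV2eIVnR4Za3dyGikr6uWB/yJd3ZmiFZ0abuYdlu3Nv51czeVarv8QohWWYZ3mDlnZohEbPxUOvVGkURiXKS5XalUWJd3mUt4VXZWfOg1WuuGk5tknZWRf5hlR6eImll4Z3d4mYdUV6vcZZdpu3dw6TRUR3mKmmV5iIiYpzilMzQ5Ylqsi2dU5SZTW1ZoiEaJmZinlGqlNYmGVpyHi2Zp5ldHyomHVWmImXmlg5p0JsQEvdqouFaK10Vrt7dVWId5hVyGZKuJeelXmKy6pkhrxzRsZ6plJFeJda5ZN8qe3KiddCm4RGk7p0NbeJzJmWNriMsYKad7mIQt3WMQAIhMmnR5iZq1aKhJloY4KJZGQhKMAGm8kwOXV3WpVodYmYvIUhOsdpZb2r2jR4j//pFRlWmKhmRpZnZ3eFNXp4Ve92RZunjHatzN+Xm1NGVTNFZ1iVRZuIVL64i5h3rIepr4WKiJhlU5qVenVlZ6yGo4qIiZuYvlR1f6VJUCeIdkiUOpVGh5uWq0hEhmdWrcYyXIZJU4mHZVVVRaYUd3h3fljOyqvZZc+zqWqamaZYqsqHU3cxEUdXfdzqq7l0NXib+Fx4NFaJu8nIVXiHcwZZudlTRENFNYYV1W14aImZiIacds67pwNu/JZlRWZ2M3dH+I14WYmGeIc75b+etzaqliNVVWd3ZmZKls2XOUaHeHdkuSpLxUZ4h0NYiIu5iqVZNHeIWDjZVnmme1Z02UaKhRWHZXq6VHNnWHasg0fZNZmJaaVybrqnYlu6mYdoplQleqqXQoh9VIeJWZZYN76EUZxlVlQ2yXsSiblrhad8yYeGbaZPc6xUcrlXiXZGuUxxdlRNqIWd2oeWfIafYMo2ZLd5mYd4uEmSeHVYaUj6eIikSIa/QfopVrZ4mavMuHhxinZKik6CJJtSU3S/MutMVqeJu7p2ebpRqnZtiG8jdXUohISvZHlsY5isqEAUVrxBqoW6hqsK6UN4WKi3NUMpZHe6MSaZdZ8ze4bYZdkM2WiIqqj2iWQ1VVa3KJmal28WWJbYaOgMmQ=="/>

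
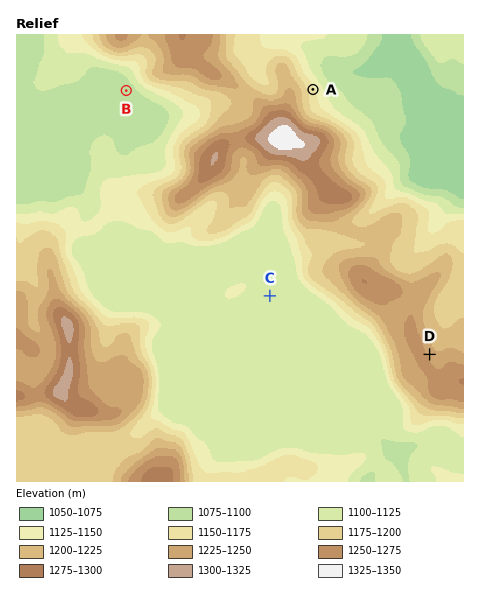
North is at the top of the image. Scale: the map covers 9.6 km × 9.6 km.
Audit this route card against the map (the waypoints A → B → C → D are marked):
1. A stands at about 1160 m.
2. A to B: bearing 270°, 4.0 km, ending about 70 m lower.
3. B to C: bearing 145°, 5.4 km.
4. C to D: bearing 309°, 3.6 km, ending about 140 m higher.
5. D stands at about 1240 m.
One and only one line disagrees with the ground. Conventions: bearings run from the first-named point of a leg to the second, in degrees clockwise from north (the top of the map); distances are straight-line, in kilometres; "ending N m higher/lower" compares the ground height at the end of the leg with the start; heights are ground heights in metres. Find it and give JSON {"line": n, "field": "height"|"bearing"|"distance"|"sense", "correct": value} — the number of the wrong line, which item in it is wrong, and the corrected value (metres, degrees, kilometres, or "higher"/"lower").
{"line": 4, "field": "bearing", "correct": 110}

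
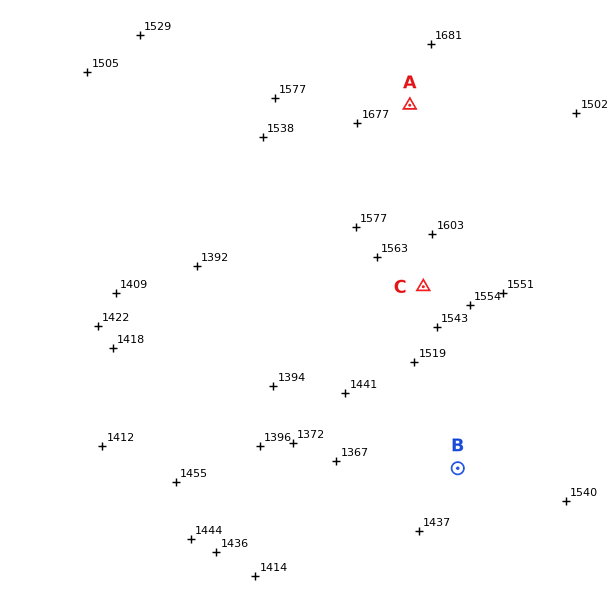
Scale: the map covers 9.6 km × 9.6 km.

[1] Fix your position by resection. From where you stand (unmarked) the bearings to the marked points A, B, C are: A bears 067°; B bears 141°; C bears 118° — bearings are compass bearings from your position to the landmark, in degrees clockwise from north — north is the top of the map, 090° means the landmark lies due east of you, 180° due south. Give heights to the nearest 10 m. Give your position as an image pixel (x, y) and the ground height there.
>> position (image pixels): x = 227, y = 183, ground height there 1460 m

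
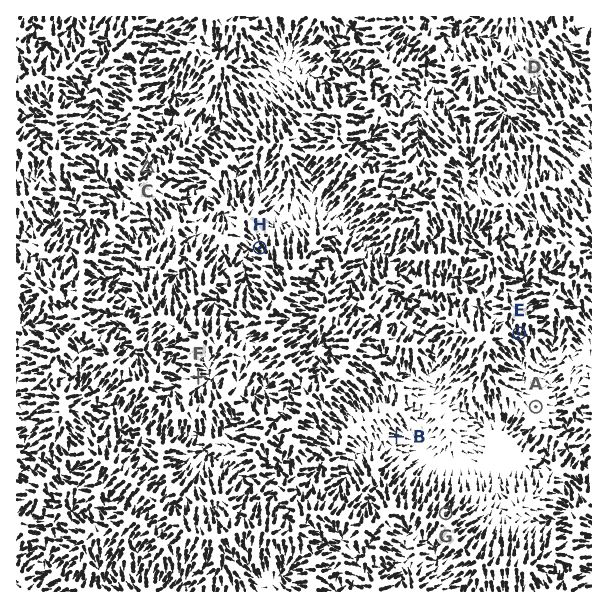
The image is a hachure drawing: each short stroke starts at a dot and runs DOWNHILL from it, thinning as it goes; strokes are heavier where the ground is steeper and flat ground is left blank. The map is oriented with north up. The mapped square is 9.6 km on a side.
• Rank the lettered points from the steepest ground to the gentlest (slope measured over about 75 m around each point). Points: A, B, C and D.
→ D C B A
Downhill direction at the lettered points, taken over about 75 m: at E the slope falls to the SE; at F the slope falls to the E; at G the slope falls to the NE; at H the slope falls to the NW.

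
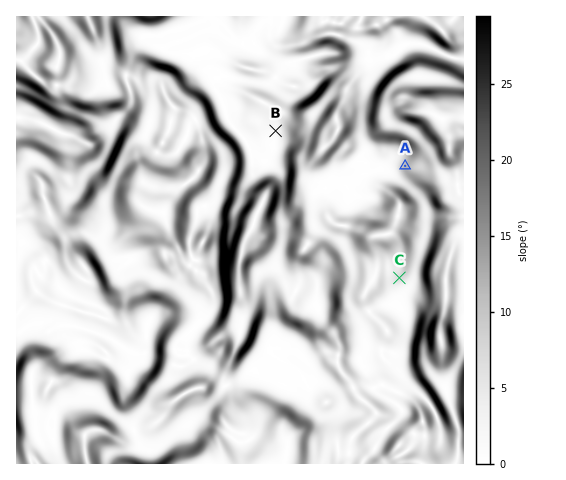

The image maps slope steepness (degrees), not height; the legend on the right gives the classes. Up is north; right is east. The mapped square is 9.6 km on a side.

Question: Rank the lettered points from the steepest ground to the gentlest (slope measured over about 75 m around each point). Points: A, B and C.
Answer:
A C B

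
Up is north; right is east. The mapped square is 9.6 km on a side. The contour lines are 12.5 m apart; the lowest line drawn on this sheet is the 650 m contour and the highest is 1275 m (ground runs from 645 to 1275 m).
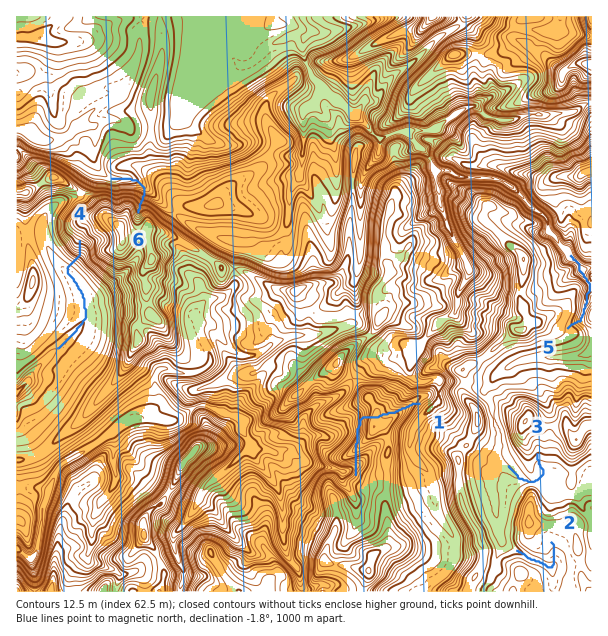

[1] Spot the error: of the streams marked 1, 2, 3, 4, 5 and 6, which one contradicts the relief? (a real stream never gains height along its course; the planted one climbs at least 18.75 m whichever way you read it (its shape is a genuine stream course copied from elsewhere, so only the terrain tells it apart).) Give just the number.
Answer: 1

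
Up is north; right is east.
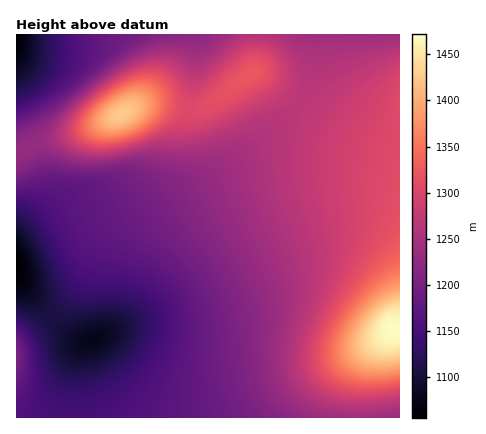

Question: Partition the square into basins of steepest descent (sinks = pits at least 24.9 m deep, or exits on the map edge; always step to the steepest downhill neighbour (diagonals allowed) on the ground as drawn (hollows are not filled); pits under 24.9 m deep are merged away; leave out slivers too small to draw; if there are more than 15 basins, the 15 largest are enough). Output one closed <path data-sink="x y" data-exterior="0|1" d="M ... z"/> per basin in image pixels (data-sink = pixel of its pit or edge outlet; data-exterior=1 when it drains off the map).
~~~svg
<path data-sink="94 340" data-exterior="0" d="M254 71l-60 43-2 10 5 22 0 18-6 12-19 17-54 32-17 17-20 38-18 26-23 22-24 16 0 74 340 0 1-30 6-24 10-16 13-13 6-5 8 0 0-180-34-11-34-16z"/><path data-sink="16 36" data-exterior="1" d="M400 34l-384 0 0 118 20-10 26-5 28-9 52-23 20 0 26 6 8 0 20-11 38-29 78 52 34 16 34 10z"/><path data-sink="16 268" data-exterior="1" d="M162 105l-24 1-48 22-28 9-26 5-20 10 0 191 24-15 23-22 18-26 20-38 17-17 60-36 15-15 4-10 0-18-5-28 5-6z"/>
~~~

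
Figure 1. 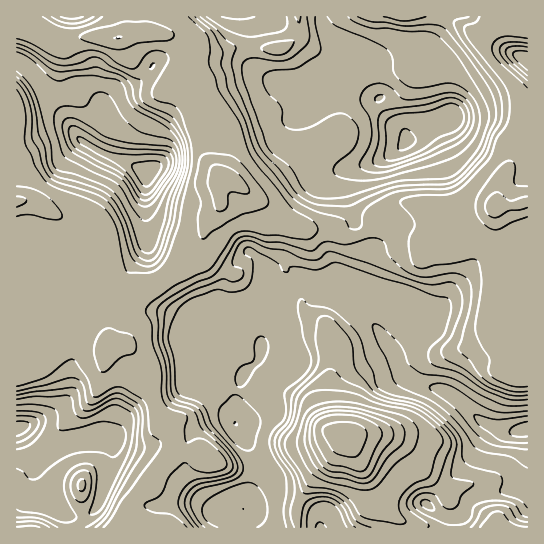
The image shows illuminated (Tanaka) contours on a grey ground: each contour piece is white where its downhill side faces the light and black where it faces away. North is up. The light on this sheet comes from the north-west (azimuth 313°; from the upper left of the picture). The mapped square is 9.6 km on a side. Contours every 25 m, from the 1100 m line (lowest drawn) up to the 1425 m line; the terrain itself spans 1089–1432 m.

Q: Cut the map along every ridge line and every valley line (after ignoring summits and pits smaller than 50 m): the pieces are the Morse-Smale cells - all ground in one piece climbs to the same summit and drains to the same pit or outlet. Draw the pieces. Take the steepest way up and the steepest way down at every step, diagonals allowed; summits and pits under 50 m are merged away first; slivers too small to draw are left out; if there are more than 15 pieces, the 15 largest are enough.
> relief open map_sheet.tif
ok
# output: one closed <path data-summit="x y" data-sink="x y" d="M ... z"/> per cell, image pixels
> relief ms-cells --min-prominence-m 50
<path data-summit="222 177" data-sink="147 173" d="M141 16l-15 0 1 17-6 4-7 2-27-3-24 4-10-3-18-9-19-2 1 343 6-2 22-26 10-15 2-10 14 1 23 11 11 10 5 10 1-14 10-24 20-19 16-8 24-20 19-12 7-28 13-17-1-21 2-6-1-17 3-9-2-28-10-12-12-5-22-23 0-7 10-12 0-12-4-9-10-9-28-4z"/><path data-summit="345 438" data-sink="527 429" d="M307 281l-38 16-15 12-23 4-14-4-22 16-7 16 0 33 3 8 28 17 8 7 14 31 12 13 8 13 0 14-4 8-13 14-1 10-7 6 1 13 60 0-1-18 7-16 12-19 22-25 8-13 4 5 24 44 6 16 22 20 1 6 48 0 2-10 10-3 6-13 5-5 10-4 27-4 18-8-1-52-16 3-25-8-35-29-14-7-18-3-12-6-8-12-6-16-24-33-10-10-20-12-20-5z"/><path data-summit="222 177" data-sink="406 142" d="M443 16l-301 0-1 9 4 7 28 4 10 9 4 9 0 12-8 9-2 10 22 23 12 5 10 12 0 52 14 4 31 24 13 15 11 5 15 4 22 2 12 6 15 0 5-1 2-3-5-8-11-38 3-14 9-6 17-4 17-8 10-7 6-6 0-3-3-8-19-16-6-16-39-28-4-8 0-6 13-9 9 0 16 11 12-2 15-8 22 3 14-18z"/><path data-summit="222 177" data-sink="527 429" d="M226 177l-4 0-2 4 0 25-13 17-7 28-19 12-20 17-16 8-15 12-11 14-8 20-2 8 2 6 6-3 9 0 17 21 14 45 16 26-1 17-13 16-7 16-13 7-8 9-4 11 0 15 108 0 1-13 7-6 1-10 13-14 4-8 0-14-8-13-12-13-14-31-8-7-25-14-5-6-1-38 10-20 19-12 5 0 5 4 27-4 15-12 38-16 18 12 14 3 15 9 2 0 1-23 10-28-2-11-4-8-7 2-15 0-12-6-22-2-15-4-11-5-13-15-31-24z"/><path data-summit="495 206" data-sink="527 429" d="M494 207l-8 9-20 16-17 8-23 1-20-12-17-5-11 1-15 8-2 2 4 8 2 11-10 28-1 23 13 13 24 33 6 16 8 12 16 8 18 2 14 8 28 26 31 9 14-3 0-164-11 0-8-8-10-23z"/><path data-summit="495 206" data-sink="406 142" d="M502 16l-58 1-7 17-16 19 6 2 14 18 10 44-32 12-28 26-17 8-17 4-9 6-3 14 11 38 6 10 16-10 11-1 17 5 20 12 23-1 17-8 27-23 8-30 11-18 7-19 5-24 0-13-4-12-28-31-11-20-1-7 15-12 8-2z"/><path data-summit="222 177" data-sink="17 429" d="M65 316l-9 1-1 9-10 15-18 22-5 5-6 2 0 57 10 1 11 11 13 8 9 0 30-11 22 1 2 5-1 15-13 48-13 11-12 1-9-2 4 4 2 9 55 0 1-15 4-11 8-9 13-7 7-16 13-16 1-17-16-26-12-40-10-17-9-9-9 0-7 3-5-10-7-7-23-12z"/><path data-summit="345 438" data-sink="406 142" d="M358 48l-9 0-13 9 0 6 4 8 39 28 6 16 19 16 3 9 12-11 32-12-10-44-15-18-13-6-12 0-15 8-12 2z"/><path data-summit="345 438" data-sink="319 527" d="M345 437l-8 13-22 25-12 19-7 16 1 17 104 1 0-6-22-20-6-16-24-44z"/><path data-summit="82 485" data-sink="17 429" d="M26 428l-7 1 14 25 3 24 9 17 13 14 11 7 12 1 12-5 6-7 6-20 8-36-1-11-5-2-18 0-30 11-9 0-13-8z"/><path data-summit="495 206" data-sink="527 61" d="M506 21l-11 2-15 12 8 22 25 26 7 10 4 12-3 29-14 36 20-1 1-143z"/><path data-summit="30 527" data-sink="17 429" d="M18 428l-2 1 0 98 54 1-1-9-18-17-8-11-7-13-3-24z"/><path data-summit="495 206" data-sink="147 173" d="M527 169l-17 0-5 4-4 6-6 26 5 33 9 19 8 8 11-2z"/><path data-summit="499 527" data-sink="527 429" d="M527 481l-17 8-27 4-10 4-5 5-6 13-10 3-1 9 76 1z"/><path data-summit="222 177" data-sink="71 17" d="M125 16l-108 0-1 9 19 3 18 9 10 3 24-4 27 3 7-2 6-4z"/>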